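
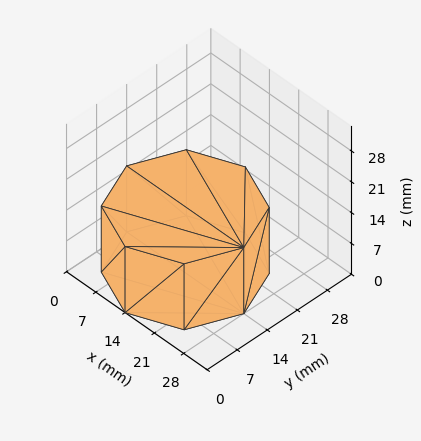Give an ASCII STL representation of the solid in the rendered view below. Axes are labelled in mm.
Reading the render: the shape is a regular 8-sided prism (a cylinder approximated with 8 flat sides), circumscribed radius ≈ 14 mm, height ≈ 15 mm (dimensions read to the nearest mm from the axis ticks). For the STL, each face is triangulated and given an outward normal.

solid part
  facet normal 0.0000 0.0000 -1.0000
    outer loop
      vertex 14.00 28.00 0.00
      vertex 23.90 23.90 0.00
      vertex 28.00 14.00 0.00
    endloop
  endfacet
  facet normal 0.0000 0.0000 -1.0000
    outer loop
      vertex 4.10 23.90 0.00
      vertex 14.00 28.00 0.00
      vertex 28.00 14.00 0.00
    endloop
  endfacet
  facet normal 0.0000 0.0000 -1.0000
    outer loop
      vertex 0.00 14.00 0.00
      vertex 4.10 23.90 0.00
      vertex 28.00 14.00 0.00
    endloop
  endfacet
  facet normal 0.0000 0.0000 -1.0000
    outer loop
      vertex 4.10 4.10 0.00
      vertex 0.00 14.00 0.00
      vertex 28.00 14.00 0.00
    endloop
  endfacet
  facet normal 0.0000 0.0000 -1.0000
    outer loop
      vertex 14.00 0.00 0.00
      vertex 4.10 4.10 0.00
      vertex 28.00 14.00 0.00
    endloop
  endfacet
  facet normal 0.0000 0.0000 -1.0000
    outer loop
      vertex 23.90 4.10 0.00
      vertex 14.00 0.00 0.00
      vertex 28.00 14.00 0.00
    endloop
  endfacet
  facet normal 0.0000 0.0000 1.0000
    outer loop
      vertex 28.00 14.00 15.00
      vertex 23.90 23.90 15.00
      vertex 14.00 28.00 15.00
    endloop
  endfacet
  facet normal 0.0000 0.0000 1.0000
    outer loop
      vertex 28.00 14.00 15.00
      vertex 14.00 28.00 15.00
      vertex 4.10 23.90 15.00
    endloop
  endfacet
  facet normal 0.0000 0.0000 1.0000
    outer loop
      vertex 28.00 14.00 15.00
      vertex 4.10 23.90 15.00
      vertex 0.00 14.00 15.00
    endloop
  endfacet
  facet normal 0.0000 0.0000 1.0000
    outer loop
      vertex 28.00 14.00 15.00
      vertex 0.00 14.00 15.00
      vertex 4.10 4.10 15.00
    endloop
  endfacet
  facet normal 0.0000 0.0000 1.0000
    outer loop
      vertex 28.00 14.00 15.00
      vertex 4.10 4.10 15.00
      vertex 14.00 0.00 15.00
    endloop
  endfacet
  facet normal 0.0000 0.0000 1.0000
    outer loop
      vertex 28.00 14.00 15.00
      vertex 14.00 0.00 15.00
      vertex 23.90 4.10 15.00
    endloop
  endfacet
  facet normal 0.9239 0.3826 0.0000
    outer loop
      vertex 28.00 14.00 0.00
      vertex 23.90 23.90 0.00
      vertex 23.90 23.90 15.00
    endloop
  endfacet
  facet normal 0.9239 0.3826 0.0000
    outer loop
      vertex 28.00 14.00 0.00
      vertex 23.90 23.90 15.00
      vertex 28.00 14.00 15.00
    endloop
  endfacet
  facet normal 0.3826 0.9239 0.0000
    outer loop
      vertex 23.90 23.90 0.00
      vertex 14.00 28.00 0.00
      vertex 14.00 28.00 15.00
    endloop
  endfacet
  facet normal 0.3826 0.9239 0.0000
    outer loop
      vertex 23.90 23.90 0.00
      vertex 14.00 28.00 15.00
      vertex 23.90 23.90 15.00
    endloop
  endfacet
  facet normal -0.3826 0.9239 0.0000
    outer loop
      vertex 14.00 28.00 0.00
      vertex 4.10 23.90 0.00
      vertex 4.10 23.90 15.00
    endloop
  endfacet
  facet normal -0.3826 0.9239 0.0000
    outer loop
      vertex 14.00 28.00 0.00
      vertex 4.10 23.90 15.00
      vertex 14.00 28.00 15.00
    endloop
  endfacet
  facet normal -0.9239 0.3826 0.0000
    outer loop
      vertex 4.10 23.90 0.00
      vertex 0.00 14.00 0.00
      vertex 0.00 14.00 15.00
    endloop
  endfacet
  facet normal -0.9239 0.3826 0.0000
    outer loop
      vertex 4.10 23.90 0.00
      vertex 0.00 14.00 15.00
      vertex 4.10 23.90 15.00
    endloop
  endfacet
  facet normal -0.9239 -0.3826 0.0000
    outer loop
      vertex 0.00 14.00 0.00
      vertex 4.10 4.10 0.00
      vertex 4.10 4.10 15.00
    endloop
  endfacet
  facet normal -0.9239 -0.3826 0.0000
    outer loop
      vertex 0.00 14.00 0.00
      vertex 4.10 4.10 15.00
      vertex 0.00 14.00 15.00
    endloop
  endfacet
  facet normal -0.3826 -0.9239 0.0000
    outer loop
      vertex 4.10 4.10 0.00
      vertex 14.00 0.00 0.00
      vertex 14.00 0.00 15.00
    endloop
  endfacet
  facet normal -0.3826 -0.9239 0.0000
    outer loop
      vertex 4.10 4.10 0.00
      vertex 14.00 0.00 15.00
      vertex 4.10 4.10 15.00
    endloop
  endfacet
  facet normal 0.3826 -0.9239 0.0000
    outer loop
      vertex 14.00 0.00 0.00
      vertex 23.90 4.10 0.00
      vertex 23.90 4.10 15.00
    endloop
  endfacet
  facet normal 0.3826 -0.9239 0.0000
    outer loop
      vertex 14.00 0.00 0.00
      vertex 23.90 4.10 15.00
      vertex 14.00 0.00 15.00
    endloop
  endfacet
  facet normal 0.9239 -0.3826 0.0000
    outer loop
      vertex 23.90 4.10 0.00
      vertex 28.00 14.00 0.00
      vertex 28.00 14.00 15.00
    endloop
  endfacet
  facet normal 0.9239 -0.3826 0.0000
    outer loop
      vertex 23.90 4.10 0.00
      vertex 28.00 14.00 15.00
      vertex 23.90 4.10 15.00
    endloop
  endfacet
endsolid part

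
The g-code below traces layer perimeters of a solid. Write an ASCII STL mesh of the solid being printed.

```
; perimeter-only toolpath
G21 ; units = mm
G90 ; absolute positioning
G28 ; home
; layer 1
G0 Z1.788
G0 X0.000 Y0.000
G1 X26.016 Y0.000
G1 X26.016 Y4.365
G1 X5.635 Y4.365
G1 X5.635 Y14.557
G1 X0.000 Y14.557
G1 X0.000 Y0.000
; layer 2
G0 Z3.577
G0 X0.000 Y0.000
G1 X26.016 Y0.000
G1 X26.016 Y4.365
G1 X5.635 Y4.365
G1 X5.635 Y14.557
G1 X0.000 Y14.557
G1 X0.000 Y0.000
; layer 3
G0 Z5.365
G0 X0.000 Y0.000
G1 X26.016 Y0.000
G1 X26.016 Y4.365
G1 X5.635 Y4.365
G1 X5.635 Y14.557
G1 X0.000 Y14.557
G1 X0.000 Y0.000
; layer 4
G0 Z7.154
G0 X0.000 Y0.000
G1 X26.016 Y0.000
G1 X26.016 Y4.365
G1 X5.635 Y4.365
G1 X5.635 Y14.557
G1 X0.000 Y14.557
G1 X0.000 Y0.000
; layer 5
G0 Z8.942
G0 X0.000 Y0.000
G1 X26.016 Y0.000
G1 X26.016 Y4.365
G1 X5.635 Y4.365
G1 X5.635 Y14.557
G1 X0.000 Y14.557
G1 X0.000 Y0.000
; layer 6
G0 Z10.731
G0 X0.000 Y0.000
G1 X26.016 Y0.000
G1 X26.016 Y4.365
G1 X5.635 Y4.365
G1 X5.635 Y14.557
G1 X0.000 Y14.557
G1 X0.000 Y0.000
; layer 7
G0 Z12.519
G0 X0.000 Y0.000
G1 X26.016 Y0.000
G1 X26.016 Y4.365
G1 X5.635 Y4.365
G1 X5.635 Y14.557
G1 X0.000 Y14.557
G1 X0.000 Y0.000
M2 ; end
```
solid part
  facet normal 0.0000 0.0000 -1.0000
    outer loop
      vertex 26.016 4.365 0.000
      vertex 26.016 0.000 0.000
      vertex 0.000 0.000 0.000
    endloop
  endfacet
  facet normal 0.0000 0.0000 -1.0000
    outer loop
      vertex 5.635 4.365 0.000
      vertex 26.016 4.365 0.000
      vertex 0.000 0.000 0.000
    endloop
  endfacet
  facet normal 0.0000 0.0000 -1.0000
    outer loop
      vertex 5.635 14.557 0.000
      vertex 5.635 4.365 0.000
      vertex 0.000 0.000 0.000
    endloop
  endfacet
  facet normal 0.0000 0.0000 -1.0000
    outer loop
      vertex 0.000 14.557 0.000
      vertex 5.635 14.557 0.000
      vertex 0.000 0.000 0.000
    endloop
  endfacet
  facet normal 0.0000 0.0000 1.0000
    outer loop
      vertex 0.000 0.000 12.519
      vertex 26.016 0.000 12.519
      vertex 26.016 4.365 12.519
    endloop
  endfacet
  facet normal 0.0000 0.0000 1.0000
    outer loop
      vertex 0.000 0.000 12.519
      vertex 26.016 4.365 12.519
      vertex 5.635 4.365 12.519
    endloop
  endfacet
  facet normal 0.0000 0.0000 1.0000
    outer loop
      vertex 0.000 0.000 12.519
      vertex 5.635 4.365 12.519
      vertex 5.635 14.557 12.519
    endloop
  endfacet
  facet normal 0.0000 0.0000 1.0000
    outer loop
      vertex 0.000 0.000 12.519
      vertex 5.635 14.557 12.519
      vertex 0.000 14.557 12.519
    endloop
  endfacet
  facet normal 0.0000 -1.0000 0.0000
    outer loop
      vertex 0.000 0.000 0.000
      vertex 26.016 0.000 0.000
      vertex 26.016 0.000 12.519
    endloop
  endfacet
  facet normal 0.0000 -1.0000 0.0000
    outer loop
      vertex 0.000 0.000 0.000
      vertex 26.016 0.000 12.519
      vertex 0.000 0.000 12.519
    endloop
  endfacet
  facet normal 1.0000 0.0000 0.0000
    outer loop
      vertex 26.016 0.000 0.000
      vertex 26.016 4.365 0.000
      vertex 26.016 4.365 12.519
    endloop
  endfacet
  facet normal 1.0000 0.0000 0.0000
    outer loop
      vertex 26.016 0.000 0.000
      vertex 26.016 4.365 12.519
      vertex 26.016 0.000 12.519
    endloop
  endfacet
  facet normal 0.0000 1.0000 0.0000
    outer loop
      vertex 26.016 4.365 0.000
      vertex 5.635 4.365 0.000
      vertex 5.635 4.365 12.519
    endloop
  endfacet
  facet normal 0.0000 1.0000 0.0000
    outer loop
      vertex 26.016 4.365 0.000
      vertex 5.635 4.365 12.519
      vertex 26.016 4.365 12.519
    endloop
  endfacet
  facet normal 1.0000 0.0000 0.0000
    outer loop
      vertex 5.635 4.365 0.000
      vertex 5.635 14.557 0.000
      vertex 5.635 14.557 12.519
    endloop
  endfacet
  facet normal 1.0000 0.0000 0.0000
    outer loop
      vertex 5.635 4.365 0.000
      vertex 5.635 14.557 12.519
      vertex 5.635 4.365 12.519
    endloop
  endfacet
  facet normal 0.0000 1.0000 0.0000
    outer loop
      vertex 5.635 14.557 0.000
      vertex 0.000 14.557 0.000
      vertex 0.000 14.557 12.519
    endloop
  endfacet
  facet normal 0.0000 1.0000 0.0000
    outer loop
      vertex 5.635 14.557 0.000
      vertex 0.000 14.557 12.519
      vertex 5.635 14.557 12.519
    endloop
  endfacet
  facet normal -1.0000 0.0000 0.0000
    outer loop
      vertex 0.000 14.557 0.000
      vertex 0.000 0.000 0.000
      vertex 0.000 0.000 12.519
    endloop
  endfacet
  facet normal -1.0000 0.0000 0.0000
    outer loop
      vertex 0.000 14.557 0.000
      vertex 0.000 0.000 12.519
      vertex 0.000 14.557 12.519
    endloop
  endfacet
endsolid part

The G0 Z moves step by Δz≈1.788 mm. Every layer's G1 loop is the same polygon, so the solid is a straight extrusion of it from z=0 to z≈12.5. Closing with flat bottom and top caps and triangulating gives 20 facets — an L-shaped prism: outer 26 × 14.6 mm, arm thicknesses ≈ 4.37 mm (horizontal) and 5.63 mm (vertical), extruded 12.5 mm in z.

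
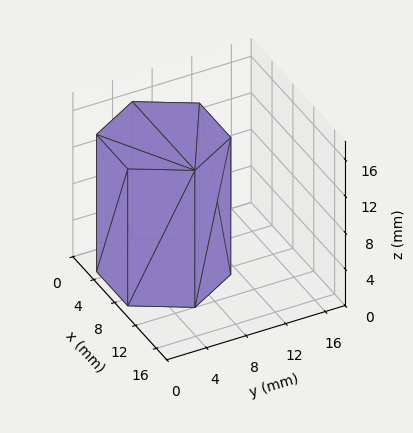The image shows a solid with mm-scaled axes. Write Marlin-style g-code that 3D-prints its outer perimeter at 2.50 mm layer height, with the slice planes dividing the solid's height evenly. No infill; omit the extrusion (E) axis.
Reading the render: the shape is a regular 6-sided prism (a cylinder approximated with 6 flat sides), circumscribed radius ≈ 6 mm, height ≈ 15 mm (dimensions read to the nearest mm from the axis ticks). For the g-code, the solid's height is divided into equal slices at the stated Δz and each level perimeter traced with G1 moves after a G0 lift.

; perimeter-only toolpath
G21 ; units = mm
G90 ; absolute positioning
G28 ; home
; layer 1
G0 Z2.50
G0 X12.00 Y6.00
G1 X9.00 Y11.20
G1 X3.00 Y11.20
G1 X0.00 Y6.00
G1 X3.00 Y0.80
G1 X9.00 Y0.80
G1 X12.00 Y6.00
; layer 2
G0 Z5.00
G0 X12.00 Y6.00
G1 X9.00 Y11.20
G1 X3.00 Y11.20
G1 X0.00 Y6.00
G1 X3.00 Y0.80
G1 X9.00 Y0.80
G1 X12.00 Y6.00
; layer 3
G0 Z7.50
G0 X12.00 Y6.00
G1 X9.00 Y11.20
G1 X3.00 Y11.20
G1 X0.00 Y6.00
G1 X3.00 Y0.80
G1 X9.00 Y0.80
G1 X12.00 Y6.00
; layer 4
G0 Z10.00
G0 X12.00 Y6.00
G1 X9.00 Y11.20
G1 X3.00 Y11.20
G1 X0.00 Y6.00
G1 X3.00 Y0.80
G1 X9.00 Y0.80
G1 X12.00 Y6.00
; layer 5
G0 Z12.50
G0 X12.00 Y6.00
G1 X9.00 Y11.20
G1 X3.00 Y11.20
G1 X0.00 Y6.00
G1 X3.00 Y0.80
G1 X9.00 Y0.80
G1 X12.00 Y6.00
; layer 6
G0 Z15.00
G0 X12.00 Y6.00
G1 X9.00 Y11.20
G1 X3.00 Y11.20
G1 X0.00 Y6.00
G1 X3.00 Y0.80
G1 X9.00 Y0.80
G1 X12.00 Y6.00
M2 ; end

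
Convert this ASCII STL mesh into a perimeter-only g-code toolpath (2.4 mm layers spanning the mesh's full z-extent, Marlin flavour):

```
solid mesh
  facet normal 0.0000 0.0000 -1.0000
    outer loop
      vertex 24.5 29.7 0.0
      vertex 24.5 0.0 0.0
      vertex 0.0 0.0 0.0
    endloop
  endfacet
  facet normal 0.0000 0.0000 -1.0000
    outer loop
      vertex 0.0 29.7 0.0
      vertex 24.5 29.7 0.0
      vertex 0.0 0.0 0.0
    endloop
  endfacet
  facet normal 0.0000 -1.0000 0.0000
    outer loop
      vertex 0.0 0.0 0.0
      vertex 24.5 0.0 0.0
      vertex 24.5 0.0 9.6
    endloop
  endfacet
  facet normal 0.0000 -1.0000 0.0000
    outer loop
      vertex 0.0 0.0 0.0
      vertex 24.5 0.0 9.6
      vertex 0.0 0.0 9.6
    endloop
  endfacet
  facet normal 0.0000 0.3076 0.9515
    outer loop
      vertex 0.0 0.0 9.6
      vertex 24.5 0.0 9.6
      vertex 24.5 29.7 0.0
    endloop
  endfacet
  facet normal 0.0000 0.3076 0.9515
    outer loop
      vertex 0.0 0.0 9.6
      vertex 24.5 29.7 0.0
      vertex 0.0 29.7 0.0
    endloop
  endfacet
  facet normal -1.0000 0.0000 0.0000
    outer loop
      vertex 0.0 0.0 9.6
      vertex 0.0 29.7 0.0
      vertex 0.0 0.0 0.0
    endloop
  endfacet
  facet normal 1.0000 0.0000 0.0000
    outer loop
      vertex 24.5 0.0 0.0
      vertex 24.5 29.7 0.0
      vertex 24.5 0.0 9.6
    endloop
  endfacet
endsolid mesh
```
; perimeter-only toolpath
G21 ; units = mm
G90 ; absolute positioning
G28 ; home
; layer 1
G0 Z2.4
G0 X0.0 Y0.0
G1 X24.5 Y0.0
G1 X24.5 Y22.3
G1 X0.0 Y22.3
G1 X0.0 Y0.0
; layer 2
G0 Z4.8
G0 X0.0 Y0.0
G1 X24.5 Y0.0
G1 X24.5 Y14.8
G1 X0.0 Y14.8
G1 X0.0 Y0.0
; layer 3
G0 Z7.2
G0 X0.0 Y0.0
G1 X24.5 Y0.0
G1 X24.5 Y7.4
G1 X0.0 Y7.4
G1 X0.0 Y0.0
M2 ; end

The solid is a wedge (ramp): 24.5 × 29.7 mm base, rising to 9.6 mm along the y=0 edge and sloping linearly to z=0 at y=29.7. Slicing at Δz = 2.4 mm — 4 equal slices spanning the solid's height, so layer i sits at z = i·h/4 — gives 3 non-empty perimeters. Each is a 4-segment closed polygon; G0 lifts to the layer z and rapids to the start vertex, then G1 traces the edges. The cross-section shrinks linearly with z (the slice at the apex is degenerate and omitted).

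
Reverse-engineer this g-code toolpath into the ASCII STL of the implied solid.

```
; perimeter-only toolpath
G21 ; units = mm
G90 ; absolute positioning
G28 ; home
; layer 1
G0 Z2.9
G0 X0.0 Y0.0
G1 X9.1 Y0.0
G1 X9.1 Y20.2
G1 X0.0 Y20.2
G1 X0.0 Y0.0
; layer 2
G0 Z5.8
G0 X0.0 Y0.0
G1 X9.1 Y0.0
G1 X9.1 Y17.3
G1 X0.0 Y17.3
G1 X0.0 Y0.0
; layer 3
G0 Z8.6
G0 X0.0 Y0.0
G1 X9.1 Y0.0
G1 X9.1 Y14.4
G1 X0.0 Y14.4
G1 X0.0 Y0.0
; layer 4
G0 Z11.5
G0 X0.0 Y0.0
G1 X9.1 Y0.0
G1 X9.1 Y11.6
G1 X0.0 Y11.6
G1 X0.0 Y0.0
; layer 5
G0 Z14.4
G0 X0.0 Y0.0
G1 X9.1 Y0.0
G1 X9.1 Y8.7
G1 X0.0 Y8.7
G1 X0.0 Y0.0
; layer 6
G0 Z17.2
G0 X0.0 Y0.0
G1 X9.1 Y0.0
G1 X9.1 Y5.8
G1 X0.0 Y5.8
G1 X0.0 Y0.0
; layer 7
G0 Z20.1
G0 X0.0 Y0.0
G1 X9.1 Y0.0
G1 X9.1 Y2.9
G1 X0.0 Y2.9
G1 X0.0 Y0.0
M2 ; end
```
solid part
  facet normal 0.0000 0.0000 -1.0000
    outer loop
      vertex 9.1 23.1 0.0
      vertex 9.1 0.0 0.0
      vertex 0.0 0.0 0.0
    endloop
  endfacet
  facet normal 0.0000 0.0000 -1.0000
    outer loop
      vertex 0.0 23.1 0.0
      vertex 9.1 23.1 0.0
      vertex 0.0 0.0 0.0
    endloop
  endfacet
  facet normal 0.0000 -1.0000 0.0000
    outer loop
      vertex 0.0 0.0 0.0
      vertex 9.1 0.0 0.0
      vertex 9.1 0.0 23.0
    endloop
  endfacet
  facet normal 0.0000 -1.0000 0.0000
    outer loop
      vertex 0.0 0.0 0.0
      vertex 9.1 0.0 23.0
      vertex 0.0 0.0 23.0
    endloop
  endfacet
  facet normal 0.0000 0.7056 0.7086
    outer loop
      vertex 0.0 0.0 23.0
      vertex 9.1 0.0 23.0
      vertex 9.1 23.1 0.0
    endloop
  endfacet
  facet normal 0.0000 0.7056 0.7086
    outer loop
      vertex 0.0 0.0 23.0
      vertex 9.1 23.1 0.0
      vertex 0.0 23.1 0.0
    endloop
  endfacet
  facet normal -1.0000 0.0000 0.0000
    outer loop
      vertex 0.0 0.0 23.0
      vertex 0.0 23.1 0.0
      vertex 0.0 0.0 0.0
    endloop
  endfacet
  facet normal 1.0000 0.0000 0.0000
    outer loop
      vertex 9.1 0.0 0.0
      vertex 9.1 23.1 0.0
      vertex 9.1 0.0 23.0
    endloop
  endfacet
endsolid part

The G0 Z moves step by Δz≈2.9 mm. The G1 loops shrink linearly with z, so the solid tapers from its base footprint up to z≈23. Closing with a flat bottom cap and the tapered top and triangulating gives 8 facets — a wedge (ramp): 9.1 × 23.1 mm base, rising to 23 mm along the y=0 edge and sloping linearly to z=0 at y=23.1.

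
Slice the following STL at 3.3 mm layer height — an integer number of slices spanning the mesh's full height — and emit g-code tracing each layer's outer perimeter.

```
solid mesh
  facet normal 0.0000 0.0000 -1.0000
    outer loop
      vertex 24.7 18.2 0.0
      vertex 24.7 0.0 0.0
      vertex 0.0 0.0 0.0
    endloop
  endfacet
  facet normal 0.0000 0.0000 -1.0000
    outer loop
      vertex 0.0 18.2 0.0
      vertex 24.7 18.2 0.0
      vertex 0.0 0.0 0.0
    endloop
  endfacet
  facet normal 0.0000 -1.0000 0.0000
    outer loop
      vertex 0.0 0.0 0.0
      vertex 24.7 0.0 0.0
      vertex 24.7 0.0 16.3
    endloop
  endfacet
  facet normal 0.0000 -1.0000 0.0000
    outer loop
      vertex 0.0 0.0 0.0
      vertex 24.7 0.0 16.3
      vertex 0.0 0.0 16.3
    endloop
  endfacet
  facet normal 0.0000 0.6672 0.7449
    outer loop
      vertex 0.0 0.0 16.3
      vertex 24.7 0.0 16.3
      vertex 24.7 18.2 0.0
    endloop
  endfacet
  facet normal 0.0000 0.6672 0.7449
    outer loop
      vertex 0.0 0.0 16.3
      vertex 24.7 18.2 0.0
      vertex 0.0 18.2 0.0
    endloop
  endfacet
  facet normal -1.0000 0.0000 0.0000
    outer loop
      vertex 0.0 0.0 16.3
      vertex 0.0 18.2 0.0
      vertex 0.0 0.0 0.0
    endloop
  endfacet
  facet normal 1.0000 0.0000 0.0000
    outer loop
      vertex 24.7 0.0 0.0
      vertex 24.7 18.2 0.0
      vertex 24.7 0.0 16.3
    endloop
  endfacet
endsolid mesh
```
; perimeter-only toolpath
G21 ; units = mm
G90 ; absolute positioning
G28 ; home
; layer 1
G0 Z3.3
G0 X0.0 Y0.0
G1 X24.7 Y0.0
G1 X24.7 Y14.6
G1 X0.0 Y14.6
G1 X0.0 Y0.0
; layer 2
G0 Z6.5
G0 X0.0 Y0.0
G1 X24.7 Y0.0
G1 X24.7 Y10.9
G1 X0.0 Y10.9
G1 X0.0 Y0.0
; layer 3
G0 Z9.8
G0 X0.0 Y0.0
G1 X24.7 Y0.0
G1 X24.7 Y7.3
G1 X0.0 Y7.3
G1 X0.0 Y0.0
; layer 4
G0 Z13.0
G0 X0.0 Y0.0
G1 X24.7 Y0.0
G1 X24.7 Y3.6
G1 X0.0 Y3.6
G1 X0.0 Y0.0
M2 ; end

The solid is a wedge (ramp): 24.7 × 18.2 mm base, rising to 16.3 mm along the y=0 edge and sloping linearly to z=0 at y=18.2. Slicing at Δz = 3.3 mm — 5 equal slices spanning the solid's height, so layer i sits at z = i·h/5 — gives 4 non-empty perimeters. Each is a 4-segment closed polygon; G0 lifts to the layer z and rapids to the start vertex, then G1 traces the edges. The cross-section shrinks linearly with z (the slice at the apex is degenerate and omitted).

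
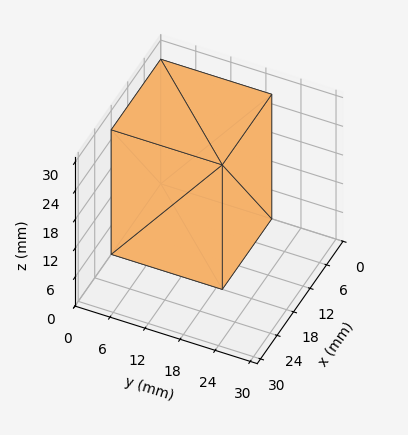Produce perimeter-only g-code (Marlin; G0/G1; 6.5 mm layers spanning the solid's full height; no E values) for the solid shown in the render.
Reading the render: the shape is a rectangular box, roughly 18 × 19 mm footprint and 26 mm tall (dimensions read to the nearest mm from the axis ticks). For the g-code, the solid's height is divided into equal slices at the stated Δz and each level perimeter traced with G1 moves after a G0 lift.

; perimeter-only toolpath
G21 ; units = mm
G90 ; absolute positioning
G28 ; home
; layer 1
G0 Z6.5
G0 X0.0 Y0.0
G1 X18.0 Y0.0
G1 X18.0 Y19.0
G1 X0.0 Y19.0
G1 X0.0 Y0.0
; layer 2
G0 Z13.0
G0 X0.0 Y0.0
G1 X18.0 Y0.0
G1 X18.0 Y19.0
G1 X0.0 Y19.0
G1 X0.0 Y0.0
; layer 3
G0 Z19.5
G0 X0.0 Y0.0
G1 X18.0 Y0.0
G1 X18.0 Y19.0
G1 X0.0 Y19.0
G1 X0.0 Y0.0
; layer 4
G0 Z26.0
G0 X0.0 Y0.0
G1 X18.0 Y0.0
G1 X18.0 Y19.0
G1 X0.0 Y19.0
G1 X0.0 Y0.0
M2 ; end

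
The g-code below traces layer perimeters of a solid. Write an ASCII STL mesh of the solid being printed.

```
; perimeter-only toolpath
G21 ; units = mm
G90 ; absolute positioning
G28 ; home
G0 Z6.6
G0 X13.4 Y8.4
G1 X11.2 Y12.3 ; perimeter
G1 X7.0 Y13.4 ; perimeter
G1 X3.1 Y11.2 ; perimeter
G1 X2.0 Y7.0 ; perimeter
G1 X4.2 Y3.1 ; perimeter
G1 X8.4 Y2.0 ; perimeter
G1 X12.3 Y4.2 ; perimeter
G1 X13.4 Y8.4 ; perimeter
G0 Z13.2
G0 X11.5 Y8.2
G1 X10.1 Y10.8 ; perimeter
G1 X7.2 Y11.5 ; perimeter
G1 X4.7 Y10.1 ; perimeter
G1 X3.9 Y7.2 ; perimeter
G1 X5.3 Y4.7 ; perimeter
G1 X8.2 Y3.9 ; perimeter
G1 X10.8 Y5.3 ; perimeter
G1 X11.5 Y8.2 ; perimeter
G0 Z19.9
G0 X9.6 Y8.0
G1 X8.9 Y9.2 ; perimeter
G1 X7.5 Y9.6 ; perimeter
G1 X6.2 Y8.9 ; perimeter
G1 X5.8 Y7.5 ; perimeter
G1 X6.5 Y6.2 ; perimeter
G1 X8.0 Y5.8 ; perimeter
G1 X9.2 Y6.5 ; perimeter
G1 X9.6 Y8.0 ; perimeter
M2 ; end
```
solid part
  facet normal 0.0000 0.0000 -1.0000
    outer loop
      vertex 6.7 15.3 0.0
      vertex 12.4 13.8 0.0
      vertex 15.3 8.7 0.0
    endloop
  endfacet
  facet normal 0.0000 0.0000 -1.0000
    outer loop
      vertex 1.6 12.4 0.0
      vertex 6.7 15.3 0.0
      vertex 15.3 8.7 0.0
    endloop
  endfacet
  facet normal 0.0000 0.0000 -1.0000
    outer loop
      vertex 0.1 6.7 0.0
      vertex 1.6 12.4 0.0
      vertex 15.3 8.7 0.0
    endloop
  endfacet
  facet normal 0.0000 0.0000 -1.0000
    outer loop
      vertex 3.0 1.6 0.0
      vertex 0.1 6.7 0.0
      vertex 15.3 8.7 0.0
    endloop
  endfacet
  facet normal 0.0000 0.0000 -1.0000
    outer loop
      vertex 8.7 0.1 0.0
      vertex 3.0 1.6 0.0
      vertex 15.3 8.7 0.0
    endloop
  endfacet
  facet normal 0.0000 0.0000 -1.0000
    outer loop
      vertex 13.8 3.0 0.0
      vertex 8.7 0.1 0.0
      vertex 15.3 8.7 0.0
    endloop
  endfacet
  facet normal 0.8397 0.4775 0.2588
    outer loop
      vertex 15.3 8.7 0.0
      vertex 12.4 13.8 0.0
      vertex 7.7 7.7 26.5
    endloop
  endfacet
  facet normal 0.2458 0.9342 0.2586
    outer loop
      vertex 12.4 13.8 0.0
      vertex 6.7 15.3 0.0
      vertex 7.7 7.7 26.5
    endloop
  endfacet
  facet normal -0.4775 0.8397 0.2588
    outer loop
      vertex 6.7 15.3 0.0
      vertex 1.6 12.4 0.0
      vertex 7.7 7.7 26.5
    endloop
  endfacet
  facet normal -0.9342 0.2458 0.2586
    outer loop
      vertex 1.6 12.4 0.0
      vertex 0.1 6.7 0.0
      vertex 7.7 7.7 26.5
    endloop
  endfacet
  facet normal -0.8397 -0.4775 0.2588
    outer loop
      vertex 0.1 6.7 0.0
      vertex 3.0 1.6 0.0
      vertex 7.7 7.7 26.5
    endloop
  endfacet
  facet normal -0.2458 -0.9342 0.2586
    outer loop
      vertex 3.0 1.6 0.0
      vertex 8.7 0.1 0.0
      vertex 7.7 7.7 26.5
    endloop
  endfacet
  facet normal 0.4775 -0.8397 0.2588
    outer loop
      vertex 8.7 0.1 0.0
      vertex 13.8 3.0 0.0
      vertex 7.7 7.7 26.5
    endloop
  endfacet
  facet normal 0.9342 -0.2458 0.2586
    outer loop
      vertex 13.8 3.0 0.0
      vertex 15.3 8.7 0.0
      vertex 7.7 7.7 26.5
    endloop
  endfacet
endsolid part

The G0 Z moves step by Δz≈6.6 mm. The G1 loops shrink linearly with z, so the solid tapers from its base footprint up to z≈26.5. Closing with a flat bottom cap and the tapered top and triangulating gives 14 facets — a regular 8-sided pyramid, base circumscribed radius ≈ 7.7 mm, apex at z ≈ 26.5 mm.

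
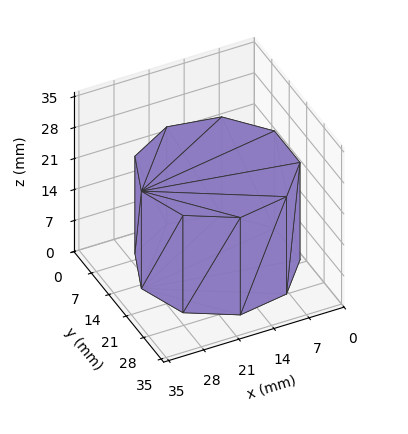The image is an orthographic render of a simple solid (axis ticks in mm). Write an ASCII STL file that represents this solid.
Reading the render: the shape is a regular 9-sided prism (a cylinder approximated with 9 flat sides), circumscribed radius ≈ 15 mm, height ≈ 22 mm (dimensions read to the nearest mm from the axis ticks). For the STL, each face is triangulated and given an outward normal.

solid part
  facet normal 0.0000 0.0000 -1.0000
    outer loop
      vertex 17.60 29.77 0.00
      vertex 26.49 24.64 0.00
      vertex 30.00 15.00 0.00
    endloop
  endfacet
  facet normal 0.0000 0.0000 -1.0000
    outer loop
      vertex 7.50 27.99 0.00
      vertex 17.60 29.77 0.00
      vertex 30.00 15.00 0.00
    endloop
  endfacet
  facet normal 0.0000 0.0000 -1.0000
    outer loop
      vertex 0.90 20.13 0.00
      vertex 7.50 27.99 0.00
      vertex 30.00 15.00 0.00
    endloop
  endfacet
  facet normal 0.0000 0.0000 -1.0000
    outer loop
      vertex 0.90 9.87 0.00
      vertex 0.90 20.13 0.00
      vertex 30.00 15.00 0.00
    endloop
  endfacet
  facet normal 0.0000 0.0000 -1.0000
    outer loop
      vertex 7.50 2.01 0.00
      vertex 0.90 9.87 0.00
      vertex 30.00 15.00 0.00
    endloop
  endfacet
  facet normal 0.0000 0.0000 -1.0000
    outer loop
      vertex 17.60 0.23 0.00
      vertex 7.50 2.01 0.00
      vertex 30.00 15.00 0.00
    endloop
  endfacet
  facet normal 0.0000 0.0000 -1.0000
    outer loop
      vertex 26.49 5.36 0.00
      vertex 17.60 0.23 0.00
      vertex 30.00 15.00 0.00
    endloop
  endfacet
  facet normal 0.0000 0.0000 1.0000
    outer loop
      vertex 30.00 15.00 22.00
      vertex 26.49 24.64 22.00
      vertex 17.60 29.77 22.00
    endloop
  endfacet
  facet normal 0.0000 0.0000 1.0000
    outer loop
      vertex 30.00 15.00 22.00
      vertex 17.60 29.77 22.00
      vertex 7.50 27.99 22.00
    endloop
  endfacet
  facet normal 0.0000 0.0000 1.0000
    outer loop
      vertex 30.00 15.00 22.00
      vertex 7.50 27.99 22.00
      vertex 0.90 20.13 22.00
    endloop
  endfacet
  facet normal 0.0000 0.0000 1.0000
    outer loop
      vertex 30.00 15.00 22.00
      vertex 0.90 20.13 22.00
      vertex 0.90 9.87 22.00
    endloop
  endfacet
  facet normal 0.0000 0.0000 1.0000
    outer loop
      vertex 30.00 15.00 22.00
      vertex 0.90 9.87 22.00
      vertex 7.50 2.01 22.00
    endloop
  endfacet
  facet normal 0.0000 0.0000 1.0000
    outer loop
      vertex 30.00 15.00 22.00
      vertex 7.50 2.01 22.00
      vertex 17.60 0.23 22.00
    endloop
  endfacet
  facet normal 0.0000 0.0000 1.0000
    outer loop
      vertex 30.00 15.00 22.00
      vertex 17.60 0.23 22.00
      vertex 26.49 5.36 22.00
    endloop
  endfacet
  facet normal 0.9397 0.3421 0.0000
    outer loop
      vertex 30.00 15.00 0.00
      vertex 26.49 24.64 0.00
      vertex 26.49 24.64 22.00
    endloop
  endfacet
  facet normal 0.9397 0.3421 0.0000
    outer loop
      vertex 30.00 15.00 0.00
      vertex 26.49 24.64 22.00
      vertex 30.00 15.00 22.00
    endloop
  endfacet
  facet normal 0.4998 0.8661 0.0000
    outer loop
      vertex 26.49 24.64 0.00
      vertex 17.60 29.77 0.00
      vertex 17.60 29.77 22.00
    endloop
  endfacet
  facet normal 0.4998 0.8661 0.0000
    outer loop
      vertex 26.49 24.64 0.00
      vertex 17.60 29.77 22.00
      vertex 26.49 24.64 22.00
    endloop
  endfacet
  facet normal -0.1736 0.9848 0.0000
    outer loop
      vertex 17.60 29.77 0.00
      vertex 7.50 27.99 0.00
      vertex 7.50 27.99 22.00
    endloop
  endfacet
  facet normal -0.1736 0.9848 0.0000
    outer loop
      vertex 17.60 29.77 0.00
      vertex 7.50 27.99 22.00
      vertex 17.60 29.77 22.00
    endloop
  endfacet
  facet normal -0.7658 0.6431 0.0000
    outer loop
      vertex 7.50 27.99 0.00
      vertex 0.90 20.13 0.00
      vertex 0.90 20.13 22.00
    endloop
  endfacet
  facet normal -0.7658 0.6431 0.0000
    outer loop
      vertex 7.50 27.99 0.00
      vertex 0.90 20.13 22.00
      vertex 7.50 27.99 22.00
    endloop
  endfacet
  facet normal -1.0000 0.0000 0.0000
    outer loop
      vertex 0.90 20.13 0.00
      vertex 0.90 9.87 0.00
      vertex 0.90 9.87 22.00
    endloop
  endfacet
  facet normal -1.0000 0.0000 0.0000
    outer loop
      vertex 0.90 20.13 0.00
      vertex 0.90 9.87 22.00
      vertex 0.90 20.13 22.00
    endloop
  endfacet
  facet normal -0.7658 -0.6431 0.0000
    outer loop
      vertex 0.90 9.87 0.00
      vertex 7.50 2.01 0.00
      vertex 7.50 2.01 22.00
    endloop
  endfacet
  facet normal -0.7658 -0.6431 0.0000
    outer loop
      vertex 0.90 9.87 0.00
      vertex 7.50 2.01 22.00
      vertex 0.90 9.87 22.00
    endloop
  endfacet
  facet normal -0.1736 -0.9848 0.0000
    outer loop
      vertex 7.50 2.01 0.00
      vertex 17.60 0.23 0.00
      vertex 17.60 0.23 22.00
    endloop
  endfacet
  facet normal -0.1736 -0.9848 0.0000
    outer loop
      vertex 7.50 2.01 0.00
      vertex 17.60 0.23 22.00
      vertex 7.50 2.01 22.00
    endloop
  endfacet
  facet normal 0.4998 -0.8661 0.0000
    outer loop
      vertex 17.60 0.23 0.00
      vertex 26.49 5.36 0.00
      vertex 26.49 5.36 22.00
    endloop
  endfacet
  facet normal 0.4998 -0.8661 0.0000
    outer loop
      vertex 17.60 0.23 0.00
      vertex 26.49 5.36 22.00
      vertex 17.60 0.23 22.00
    endloop
  endfacet
  facet normal 0.9397 -0.3421 0.0000
    outer loop
      vertex 26.49 5.36 0.00
      vertex 30.00 15.00 0.00
      vertex 30.00 15.00 22.00
    endloop
  endfacet
  facet normal 0.9397 -0.3421 0.0000
    outer loop
      vertex 26.49 5.36 0.00
      vertex 30.00 15.00 22.00
      vertex 26.49 5.36 22.00
    endloop
  endfacet
endsolid part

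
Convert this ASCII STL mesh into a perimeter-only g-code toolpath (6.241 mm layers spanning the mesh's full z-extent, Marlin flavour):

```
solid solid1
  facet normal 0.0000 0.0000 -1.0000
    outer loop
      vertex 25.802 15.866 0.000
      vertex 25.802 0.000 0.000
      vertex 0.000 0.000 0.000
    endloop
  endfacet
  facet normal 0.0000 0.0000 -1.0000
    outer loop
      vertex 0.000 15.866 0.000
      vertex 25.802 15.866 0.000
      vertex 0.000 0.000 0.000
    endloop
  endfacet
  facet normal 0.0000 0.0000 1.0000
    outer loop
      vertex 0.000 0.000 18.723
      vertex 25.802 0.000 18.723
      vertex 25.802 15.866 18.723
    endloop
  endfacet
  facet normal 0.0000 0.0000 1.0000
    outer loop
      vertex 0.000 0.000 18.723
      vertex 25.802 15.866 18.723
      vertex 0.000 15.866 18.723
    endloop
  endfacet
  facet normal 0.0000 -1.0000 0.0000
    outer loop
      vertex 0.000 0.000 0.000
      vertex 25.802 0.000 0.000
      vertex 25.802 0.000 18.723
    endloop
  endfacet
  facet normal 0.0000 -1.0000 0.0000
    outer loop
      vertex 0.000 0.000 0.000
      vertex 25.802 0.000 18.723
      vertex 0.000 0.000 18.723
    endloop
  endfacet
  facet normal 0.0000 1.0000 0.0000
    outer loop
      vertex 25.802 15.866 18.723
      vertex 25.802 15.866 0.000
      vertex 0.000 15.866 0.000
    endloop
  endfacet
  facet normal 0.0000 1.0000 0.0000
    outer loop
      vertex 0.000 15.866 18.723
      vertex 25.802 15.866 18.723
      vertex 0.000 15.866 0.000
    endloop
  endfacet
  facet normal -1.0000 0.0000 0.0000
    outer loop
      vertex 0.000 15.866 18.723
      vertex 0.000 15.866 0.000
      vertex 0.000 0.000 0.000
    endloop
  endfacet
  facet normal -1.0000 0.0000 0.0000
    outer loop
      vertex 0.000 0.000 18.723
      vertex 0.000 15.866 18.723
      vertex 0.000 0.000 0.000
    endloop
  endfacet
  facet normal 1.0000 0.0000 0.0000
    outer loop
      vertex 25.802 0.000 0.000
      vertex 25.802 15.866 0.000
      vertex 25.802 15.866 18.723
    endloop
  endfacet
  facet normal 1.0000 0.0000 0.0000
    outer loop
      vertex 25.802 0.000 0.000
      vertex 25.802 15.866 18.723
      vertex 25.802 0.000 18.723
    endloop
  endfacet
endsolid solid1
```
; perimeter-only toolpath
G21 ; units = mm
G90 ; absolute positioning
G28 ; home
; layer 1
G0 Z6.241
G0 X0.000 Y0.000
G1 X25.802 Y0.000
G1 X25.802 Y15.866
G1 X0.000 Y15.866
G1 X0.000 Y0.000
; layer 2
G0 Z12.482
G0 X0.000 Y0.000
G1 X25.802 Y0.000
G1 X25.802 Y15.866
G1 X0.000 Y15.866
G1 X0.000 Y0.000
; layer 3
G0 Z18.723
G0 X0.000 Y0.000
G1 X25.802 Y0.000
G1 X25.802 Y15.866
G1 X0.000 Y15.866
G1 X0.000 Y0.000
M2 ; end

The solid is a rectangular box, roughly 25.8 × 15.9 mm footprint and 18.7 mm tall. Slicing at Δz = 6.241 mm — 3 equal slices spanning the solid's height, so layer i sits at z = i·h/3 — gives 3 non-empty perimeters. Each is a 4-segment closed polygon; G0 lifts to the layer z and rapids to the start vertex, then G1 traces the edges.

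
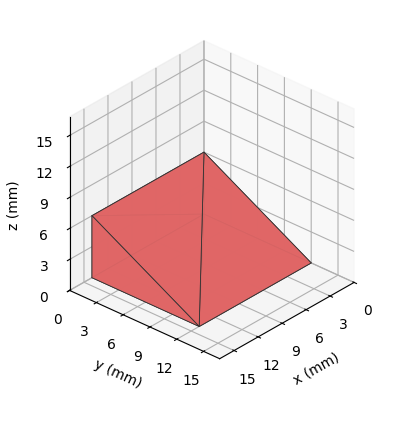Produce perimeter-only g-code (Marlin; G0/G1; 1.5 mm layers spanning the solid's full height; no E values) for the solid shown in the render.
Reading the render: the shape is a wedge (ramp): 14 × 12 mm base, rising to 6 mm along the y=0 edge and sloping linearly to z=0 at y=12 (dimensions read to the nearest mm from the axis ticks). For the g-code, the solid's height is divided into equal slices at the stated Δz and each level perimeter traced with G1 moves after a G0 lift.

; perimeter-only toolpath
G21 ; units = mm
G90 ; absolute positioning
G28 ; home
; layer 1
G0 Z1.5
G0 X0.0 Y0.0
G1 X14.0 Y0.0
G1 X14.0 Y9.0
G1 X0.0 Y9.0
G1 X0.0 Y0.0
; layer 2
G0 Z3.0
G0 X0.0 Y0.0
G1 X14.0 Y0.0
G1 X14.0 Y6.0
G1 X0.0 Y6.0
G1 X0.0 Y0.0
; layer 3
G0 Z4.5
G0 X0.0 Y0.0
G1 X14.0 Y0.0
G1 X14.0 Y3.0
G1 X0.0 Y3.0
G1 X0.0 Y0.0
M2 ; end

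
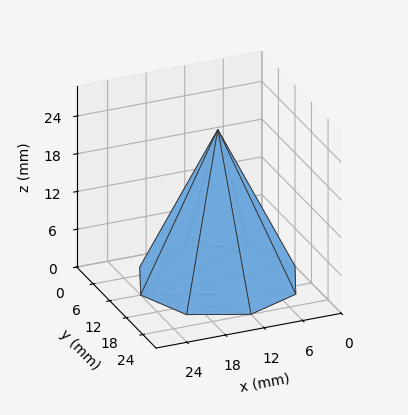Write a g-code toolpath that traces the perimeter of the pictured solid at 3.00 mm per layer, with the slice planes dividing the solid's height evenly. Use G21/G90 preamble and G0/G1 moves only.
Reading the render: the shape is a regular 8-sided pyramid, base circumscribed radius ≈ 12 mm, apex at z ≈ 24 mm (dimensions read to the nearest mm from the axis ticks). For the g-code, the solid's height is divided into equal slices at the stated Δz and each level perimeter traced with G1 moves after a G0 lift.

; perimeter-only toolpath
G21 ; units = mm
G90 ; absolute positioning
G28 ; home
; layer 1
G0 Z3.00
G0 X22.50 Y12.00
G1 X19.43 Y19.43
G1 X12.00 Y22.50
G1 X4.57 Y19.43
G1 X1.50 Y12.00
G1 X4.57 Y4.57
G1 X12.00 Y1.50
G1 X19.43 Y4.57
G1 X22.50 Y12.00
; layer 2
G0 Z6.00
G0 X21.00 Y12.00
G1 X18.37 Y18.37
G1 X12.00 Y21.00
G1 X5.63 Y18.37
G1 X3.00 Y12.00
G1 X5.63 Y5.63
G1 X12.00 Y3.00
G1 X18.37 Y5.63
G1 X21.00 Y12.00
; layer 3
G0 Z9.00
G0 X19.50 Y12.00
G1 X17.31 Y17.31
G1 X12.00 Y19.50
G1 X6.69 Y17.31
G1 X4.50 Y12.00
G1 X6.69 Y6.69
G1 X12.00 Y4.50
G1 X17.31 Y6.69
G1 X19.50 Y12.00
; layer 4
G0 Z12.00
G0 X18.00 Y12.00
G1 X16.24 Y16.24
G1 X12.00 Y18.00
G1 X7.75 Y16.24
G1 X6.00 Y12.00
G1 X7.75 Y7.75
G1 X12.00 Y6.00
G1 X16.24 Y7.75
G1 X18.00 Y12.00
; layer 5
G0 Z15.00
G0 X16.50 Y12.00
G1 X15.18 Y15.18
G1 X12.00 Y16.50
G1 X8.82 Y15.18
G1 X7.50 Y12.00
G1 X8.82 Y8.82
G1 X12.00 Y7.50
G1 X15.18 Y8.82
G1 X16.50 Y12.00
; layer 6
G0 Z18.00
G0 X15.00 Y12.00
G1 X14.12 Y14.12
G1 X12.00 Y15.00
G1 X9.88 Y14.12
G1 X9.00 Y12.00
G1 X9.88 Y9.88
G1 X12.00 Y9.00
G1 X14.12 Y9.88
G1 X15.00 Y12.00
; layer 7
G0 Z21.00
G0 X13.50 Y12.00
G1 X13.06 Y13.06
G1 X12.00 Y13.50
G1 X10.94 Y13.06
G1 X10.50 Y12.00
G1 X10.94 Y10.94
G1 X12.00 Y10.50
G1 X13.06 Y10.94
G1 X13.50 Y12.00
M2 ; end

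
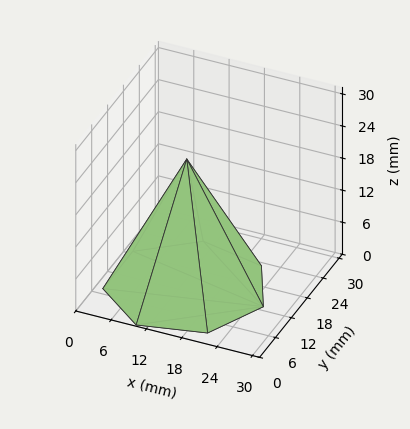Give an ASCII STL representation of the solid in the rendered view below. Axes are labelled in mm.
Reading the render: the shape is a regular 7-sided pyramid, base circumscribed radius ≈ 13 mm, apex at z ≈ 24 mm (dimensions read to the nearest mm from the axis ticks). For the STL, each face is triangulated and given an outward normal.

solid part
  facet normal 0.0000 0.0000 -1.0000
    outer loop
      vertex 10.107 25.674 0.000
      vertex 21.105 23.164 0.000
      vertex 26.000 13.000 0.000
    endloop
  endfacet
  facet normal 0.0000 0.0000 -1.0000
    outer loop
      vertex 1.287 18.640 0.000
      vertex 10.107 25.674 0.000
      vertex 26.000 13.000 0.000
    endloop
  endfacet
  facet normal 0.0000 0.0000 -1.0000
    outer loop
      vertex 1.287 7.360 0.000
      vertex 1.287 18.640 0.000
      vertex 26.000 13.000 0.000
    endloop
  endfacet
  facet normal 0.0000 0.0000 -1.0000
    outer loop
      vertex 10.107 0.326 0.000
      vertex 1.287 7.360 0.000
      vertex 26.000 13.000 0.000
    endloop
  endfacet
  facet normal 0.0000 0.0000 -1.0000
    outer loop
      vertex 21.105 2.836 0.000
      vertex 10.107 0.326 0.000
      vertex 26.000 13.000 0.000
    endloop
  endfacet
  facet normal 0.8097 0.3899 0.4386
    outer loop
      vertex 26.000 13.000 0.000
      vertex 21.105 23.164 0.000
      vertex 13.000 13.000 24.000
    endloop
  endfacet
  facet normal 0.2000 0.8762 0.4386
    outer loop
      vertex 21.105 23.164 0.000
      vertex 10.107 25.674 0.000
      vertex 13.000 13.000 24.000
    endloop
  endfacet
  facet normal -0.5603 0.7026 0.4386
    outer loop
      vertex 10.107 25.674 0.000
      vertex 1.287 18.640 0.000
      vertex 13.000 13.000 24.000
    endloop
  endfacet
  facet normal -0.8987 0.0000 0.4386
    outer loop
      vertex 1.287 18.640 0.000
      vertex 1.287 7.360 0.000
      vertex 13.000 13.000 24.000
    endloop
  endfacet
  facet normal -0.5603 -0.7026 0.4386
    outer loop
      vertex 1.287 7.360 0.000
      vertex 10.107 0.326 0.000
      vertex 13.000 13.000 24.000
    endloop
  endfacet
  facet normal 0.2000 -0.8762 0.4386
    outer loop
      vertex 10.107 0.326 0.000
      vertex 21.105 2.836 0.000
      vertex 13.000 13.000 24.000
    endloop
  endfacet
  facet normal 0.8097 -0.3899 0.4386
    outer loop
      vertex 21.105 2.836 0.000
      vertex 26.000 13.000 0.000
      vertex 13.000 13.000 24.000
    endloop
  endfacet
endsolid part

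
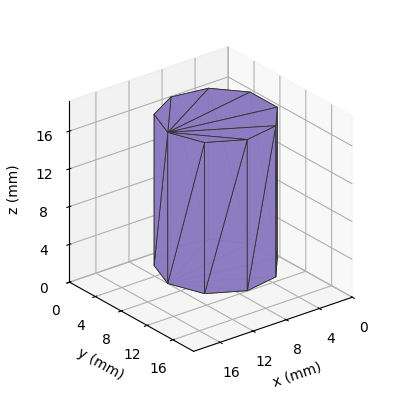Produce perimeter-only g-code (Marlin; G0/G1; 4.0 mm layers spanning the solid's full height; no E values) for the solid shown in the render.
Reading the render: the shape is a regular 9-sided prism (a cylinder approximated with 9 flat sides), circumscribed radius ≈ 6 mm, height ≈ 16 mm (dimensions read to the nearest mm from the axis ticks). For the g-code, the solid's height is divided into equal slices at the stated Δz and each level perimeter traced with G1 moves after a G0 lift.

; perimeter-only toolpath
G21 ; units = mm
G90 ; absolute positioning
G28 ; home
; layer 1
G0 Z4.0
G0 X12.0 Y6.0
G1 X10.6 Y9.9
G1 X7.0 Y11.9
G1 X3.0 Y11.2
G1 X0.4 Y8.1
G1 X0.4 Y3.9
G1 X3.0 Y0.8
G1 X7.0 Y0.1
G1 X10.6 Y2.1
G1 X12.0 Y6.0
; layer 2
G0 Z8.0
G0 X12.0 Y6.0
G1 X10.6 Y9.9
G1 X7.0 Y11.9
G1 X3.0 Y11.2
G1 X0.4 Y8.1
G1 X0.4 Y3.9
G1 X3.0 Y0.8
G1 X7.0 Y0.1
G1 X10.6 Y2.1
G1 X12.0 Y6.0
; layer 3
G0 Z12.0
G0 X12.0 Y6.0
G1 X10.6 Y9.9
G1 X7.0 Y11.9
G1 X3.0 Y11.2
G1 X0.4 Y8.1
G1 X0.4 Y3.9
G1 X3.0 Y0.8
G1 X7.0 Y0.1
G1 X10.6 Y2.1
G1 X12.0 Y6.0
; layer 4
G0 Z16.0
G0 X12.0 Y6.0
G1 X10.6 Y9.9
G1 X7.0 Y11.9
G1 X3.0 Y11.2
G1 X0.4 Y8.1
G1 X0.4 Y3.9
G1 X3.0 Y0.8
G1 X7.0 Y0.1
G1 X10.6 Y2.1
G1 X12.0 Y6.0
M2 ; end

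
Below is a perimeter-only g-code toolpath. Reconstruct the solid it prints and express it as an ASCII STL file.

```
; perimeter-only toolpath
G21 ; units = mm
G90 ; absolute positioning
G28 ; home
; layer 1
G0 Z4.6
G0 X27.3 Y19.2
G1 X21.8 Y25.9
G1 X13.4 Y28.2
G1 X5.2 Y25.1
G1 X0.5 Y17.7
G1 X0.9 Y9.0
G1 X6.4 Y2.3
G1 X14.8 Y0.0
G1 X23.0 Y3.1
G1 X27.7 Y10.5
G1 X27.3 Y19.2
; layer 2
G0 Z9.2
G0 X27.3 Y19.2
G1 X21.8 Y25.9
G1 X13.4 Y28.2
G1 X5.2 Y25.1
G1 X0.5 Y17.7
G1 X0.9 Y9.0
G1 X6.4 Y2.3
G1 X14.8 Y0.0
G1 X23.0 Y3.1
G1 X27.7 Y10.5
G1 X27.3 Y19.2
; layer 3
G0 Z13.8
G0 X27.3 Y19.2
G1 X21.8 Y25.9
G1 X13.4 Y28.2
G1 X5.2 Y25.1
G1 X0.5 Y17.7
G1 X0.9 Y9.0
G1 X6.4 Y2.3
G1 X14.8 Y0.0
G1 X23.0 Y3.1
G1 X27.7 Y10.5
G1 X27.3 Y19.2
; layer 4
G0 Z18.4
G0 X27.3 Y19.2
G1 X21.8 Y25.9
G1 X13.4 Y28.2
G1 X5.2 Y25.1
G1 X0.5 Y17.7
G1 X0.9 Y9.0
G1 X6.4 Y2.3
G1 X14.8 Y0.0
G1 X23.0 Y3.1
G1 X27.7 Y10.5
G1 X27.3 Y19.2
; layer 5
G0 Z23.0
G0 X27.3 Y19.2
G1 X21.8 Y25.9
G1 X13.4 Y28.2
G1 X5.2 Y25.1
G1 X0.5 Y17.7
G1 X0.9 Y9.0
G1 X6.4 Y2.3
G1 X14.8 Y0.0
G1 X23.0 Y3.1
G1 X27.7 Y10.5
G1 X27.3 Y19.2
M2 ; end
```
solid part
  facet normal 0.0000 0.0000 -1.0000
    outer loop
      vertex 13.4 28.2 0.0
      vertex 21.8 25.9 0.0
      vertex 27.3 19.2 0.0
    endloop
  endfacet
  facet normal 0.0000 0.0000 -1.0000
    outer loop
      vertex 5.2 25.1 0.0
      vertex 13.4 28.2 0.0
      vertex 27.3 19.2 0.0
    endloop
  endfacet
  facet normal 0.0000 0.0000 -1.0000
    outer loop
      vertex 0.5 17.7 0.0
      vertex 5.2 25.1 0.0
      vertex 27.3 19.2 0.0
    endloop
  endfacet
  facet normal 0.0000 0.0000 -1.0000
    outer loop
      vertex 0.9 9.0 0.0
      vertex 0.5 17.7 0.0
      vertex 27.3 19.2 0.0
    endloop
  endfacet
  facet normal 0.0000 0.0000 -1.0000
    outer loop
      vertex 6.4 2.3 0.0
      vertex 0.9 9.0 0.0
      vertex 27.3 19.2 0.0
    endloop
  endfacet
  facet normal 0.0000 0.0000 -1.0000
    outer loop
      vertex 14.8 0.0 0.0
      vertex 6.4 2.3 0.0
      vertex 27.3 19.2 0.0
    endloop
  endfacet
  facet normal 0.0000 0.0000 -1.0000
    outer loop
      vertex 23.0 3.1 0.0
      vertex 14.8 0.0 0.0
      vertex 27.3 19.2 0.0
    endloop
  endfacet
  facet normal 0.0000 0.0000 -1.0000
    outer loop
      vertex 27.7 10.5 0.0
      vertex 23.0 3.1 0.0
      vertex 27.3 19.2 0.0
    endloop
  endfacet
  facet normal 0.0000 0.0000 1.0000
    outer loop
      vertex 27.3 19.2 23.0
      vertex 21.8 25.9 23.0
      vertex 13.4 28.2 23.0
    endloop
  endfacet
  facet normal 0.0000 0.0000 1.0000
    outer loop
      vertex 27.3 19.2 23.0
      vertex 13.4 28.2 23.0
      vertex 5.2 25.1 23.0
    endloop
  endfacet
  facet normal 0.0000 0.0000 1.0000
    outer loop
      vertex 27.3 19.2 23.0
      vertex 5.2 25.1 23.0
      vertex 0.5 17.7 23.0
    endloop
  endfacet
  facet normal 0.0000 0.0000 1.0000
    outer loop
      vertex 27.3 19.2 23.0
      vertex 0.5 17.7 23.0
      vertex 0.9 9.0 23.0
    endloop
  endfacet
  facet normal 0.0000 0.0000 1.0000
    outer loop
      vertex 27.3 19.2 23.0
      vertex 0.9 9.0 23.0
      vertex 6.4 2.3 23.0
    endloop
  endfacet
  facet normal 0.0000 0.0000 1.0000
    outer loop
      vertex 27.3 19.2 23.0
      vertex 6.4 2.3 23.0
      vertex 14.8 0.0 23.0
    endloop
  endfacet
  facet normal 0.0000 0.0000 1.0000
    outer loop
      vertex 27.3 19.2 23.0
      vertex 14.8 0.0 23.0
      vertex 23.0 3.1 23.0
    endloop
  endfacet
  facet normal 0.0000 0.0000 1.0000
    outer loop
      vertex 27.3 19.2 23.0
      vertex 23.0 3.1 23.0
      vertex 27.7 10.5 23.0
    endloop
  endfacet
  facet normal 0.7729 0.6345 0.0000
    outer loop
      vertex 27.3 19.2 0.0
      vertex 21.8 25.9 0.0
      vertex 21.8 25.9 23.0
    endloop
  endfacet
  facet normal 0.7729 0.6345 0.0000
    outer loop
      vertex 27.3 19.2 0.0
      vertex 21.8 25.9 23.0
      vertex 27.3 19.2 23.0
    endloop
  endfacet
  facet normal 0.2641 0.9645 0.0000
    outer loop
      vertex 21.8 25.9 0.0
      vertex 13.4 28.2 0.0
      vertex 13.4 28.2 23.0
    endloop
  endfacet
  facet normal 0.2641 0.9645 0.0000
    outer loop
      vertex 21.8 25.9 0.0
      vertex 13.4 28.2 23.0
      vertex 21.8 25.9 23.0
    endloop
  endfacet
  facet normal -0.3536 0.9354 0.0000
    outer loop
      vertex 13.4 28.2 0.0
      vertex 5.2 25.1 0.0
      vertex 5.2 25.1 23.0
    endloop
  endfacet
  facet normal -0.3536 0.9354 0.0000
    outer loop
      vertex 13.4 28.2 0.0
      vertex 5.2 25.1 23.0
      vertex 13.4 28.2 23.0
    endloop
  endfacet
  facet normal -0.8441 0.5361 0.0000
    outer loop
      vertex 5.2 25.1 0.0
      vertex 0.5 17.7 0.0
      vertex 0.5 17.7 23.0
    endloop
  endfacet
  facet normal -0.8441 0.5361 0.0000
    outer loop
      vertex 5.2 25.1 0.0
      vertex 0.5 17.7 23.0
      vertex 5.2 25.1 23.0
    endloop
  endfacet
  facet normal -0.9989 -0.0459 0.0000
    outer loop
      vertex 0.5 17.7 0.0
      vertex 0.9 9.0 0.0
      vertex 0.9 9.0 23.0
    endloop
  endfacet
  facet normal -0.9989 -0.0459 0.0000
    outer loop
      vertex 0.5 17.7 0.0
      vertex 0.9 9.0 23.0
      vertex 0.5 17.7 23.0
    endloop
  endfacet
  facet normal -0.7729 -0.6345 0.0000
    outer loop
      vertex 0.9 9.0 0.0
      vertex 6.4 2.3 0.0
      vertex 6.4 2.3 23.0
    endloop
  endfacet
  facet normal -0.7729 -0.6345 0.0000
    outer loop
      vertex 0.9 9.0 0.0
      vertex 6.4 2.3 23.0
      vertex 0.9 9.0 23.0
    endloop
  endfacet
  facet normal -0.2641 -0.9645 0.0000
    outer loop
      vertex 6.4 2.3 0.0
      vertex 14.8 0.0 0.0
      vertex 14.8 0.0 23.0
    endloop
  endfacet
  facet normal -0.2641 -0.9645 0.0000
    outer loop
      vertex 6.4 2.3 0.0
      vertex 14.8 0.0 23.0
      vertex 6.4 2.3 23.0
    endloop
  endfacet
  facet normal 0.3536 -0.9354 0.0000
    outer loop
      vertex 14.8 0.0 0.0
      vertex 23.0 3.1 0.0
      vertex 23.0 3.1 23.0
    endloop
  endfacet
  facet normal 0.3536 -0.9354 0.0000
    outer loop
      vertex 14.8 0.0 0.0
      vertex 23.0 3.1 23.0
      vertex 14.8 0.0 23.0
    endloop
  endfacet
  facet normal 0.8441 -0.5361 0.0000
    outer loop
      vertex 23.0 3.1 0.0
      vertex 27.7 10.5 0.0
      vertex 27.7 10.5 23.0
    endloop
  endfacet
  facet normal 0.8441 -0.5361 0.0000
    outer loop
      vertex 23.0 3.1 0.0
      vertex 27.7 10.5 23.0
      vertex 23.0 3.1 23.0
    endloop
  endfacet
  facet normal 0.9989 0.0459 0.0000
    outer loop
      vertex 27.7 10.5 0.0
      vertex 27.3 19.2 0.0
      vertex 27.3 19.2 23.0
    endloop
  endfacet
  facet normal 0.9989 0.0459 0.0000
    outer loop
      vertex 27.7 10.5 0.0
      vertex 27.3 19.2 23.0
      vertex 27.7 10.5 23.0
    endloop
  endfacet
endsolid part

The G0 Z moves step by Δz≈4.6 mm. Every layer's G1 loop is the same polygon, so the solid is a straight extrusion of it from z=0 to z≈23. Closing with flat bottom and top caps and triangulating gives 36 facets — a regular 10-sided prism (a cylinder approximated with 10 flat sides), circumscribed radius ≈ 14.1 mm, height ≈ 23 mm.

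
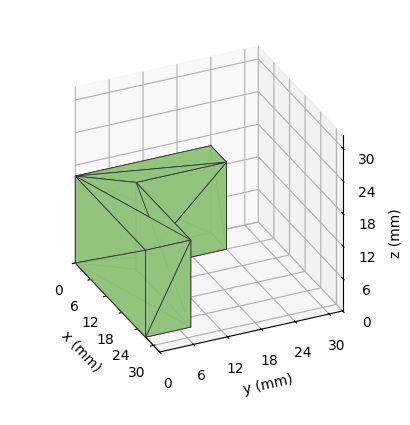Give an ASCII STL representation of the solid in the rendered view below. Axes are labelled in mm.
Reading the render: the shape is an L-shaped prism: outer 27 × 24 mm, arm thicknesses ≈ 8 mm (horizontal) and 6 mm (vertical), extruded 16 mm in z (dimensions read to the nearest mm from the axis ticks). For the STL, each face is triangulated and given an outward normal.

solid part
  facet normal 0.0000 0.0000 -1.0000
    outer loop
      vertex 27.0 8.0 0.0
      vertex 27.0 0.0 0.0
      vertex 0.0 0.0 0.0
    endloop
  endfacet
  facet normal 0.0000 0.0000 -1.0000
    outer loop
      vertex 6.0 8.0 0.0
      vertex 27.0 8.0 0.0
      vertex 0.0 0.0 0.0
    endloop
  endfacet
  facet normal 0.0000 0.0000 -1.0000
    outer loop
      vertex 6.0 24.0 0.0
      vertex 6.0 8.0 0.0
      vertex 0.0 0.0 0.0
    endloop
  endfacet
  facet normal 0.0000 0.0000 -1.0000
    outer loop
      vertex 0.0 24.0 0.0
      vertex 6.0 24.0 0.0
      vertex 0.0 0.0 0.0
    endloop
  endfacet
  facet normal 0.0000 0.0000 1.0000
    outer loop
      vertex 0.0 0.0 16.0
      vertex 27.0 0.0 16.0
      vertex 27.0 8.0 16.0
    endloop
  endfacet
  facet normal 0.0000 0.0000 1.0000
    outer loop
      vertex 0.0 0.0 16.0
      vertex 27.0 8.0 16.0
      vertex 6.0 8.0 16.0
    endloop
  endfacet
  facet normal 0.0000 0.0000 1.0000
    outer loop
      vertex 0.0 0.0 16.0
      vertex 6.0 8.0 16.0
      vertex 6.0 24.0 16.0
    endloop
  endfacet
  facet normal 0.0000 0.0000 1.0000
    outer loop
      vertex 0.0 0.0 16.0
      vertex 6.0 24.0 16.0
      vertex 0.0 24.0 16.0
    endloop
  endfacet
  facet normal 0.0000 -1.0000 0.0000
    outer loop
      vertex 0.0 0.0 0.0
      vertex 27.0 0.0 0.0
      vertex 27.0 0.0 16.0
    endloop
  endfacet
  facet normal 0.0000 -1.0000 0.0000
    outer loop
      vertex 0.0 0.0 0.0
      vertex 27.0 0.0 16.0
      vertex 0.0 0.0 16.0
    endloop
  endfacet
  facet normal 1.0000 0.0000 0.0000
    outer loop
      vertex 27.0 0.0 0.0
      vertex 27.0 8.0 0.0
      vertex 27.0 8.0 16.0
    endloop
  endfacet
  facet normal 1.0000 0.0000 0.0000
    outer loop
      vertex 27.0 0.0 0.0
      vertex 27.0 8.0 16.0
      vertex 27.0 0.0 16.0
    endloop
  endfacet
  facet normal 0.0000 1.0000 0.0000
    outer loop
      vertex 27.0 8.0 0.0
      vertex 6.0 8.0 0.0
      vertex 6.0 8.0 16.0
    endloop
  endfacet
  facet normal 0.0000 1.0000 0.0000
    outer loop
      vertex 27.0 8.0 0.0
      vertex 6.0 8.0 16.0
      vertex 27.0 8.0 16.0
    endloop
  endfacet
  facet normal 1.0000 0.0000 0.0000
    outer loop
      vertex 6.0 8.0 0.0
      vertex 6.0 24.0 0.0
      vertex 6.0 24.0 16.0
    endloop
  endfacet
  facet normal 1.0000 0.0000 0.0000
    outer loop
      vertex 6.0 8.0 0.0
      vertex 6.0 24.0 16.0
      vertex 6.0 8.0 16.0
    endloop
  endfacet
  facet normal 0.0000 1.0000 0.0000
    outer loop
      vertex 6.0 24.0 0.0
      vertex 0.0 24.0 0.0
      vertex 0.0 24.0 16.0
    endloop
  endfacet
  facet normal 0.0000 1.0000 0.0000
    outer loop
      vertex 6.0 24.0 0.0
      vertex 0.0 24.0 16.0
      vertex 6.0 24.0 16.0
    endloop
  endfacet
  facet normal -1.0000 0.0000 0.0000
    outer loop
      vertex 0.0 24.0 0.0
      vertex 0.0 0.0 0.0
      vertex 0.0 0.0 16.0
    endloop
  endfacet
  facet normal -1.0000 0.0000 0.0000
    outer loop
      vertex 0.0 24.0 0.0
      vertex 0.0 0.0 16.0
      vertex 0.0 24.0 16.0
    endloop
  endfacet
endsolid part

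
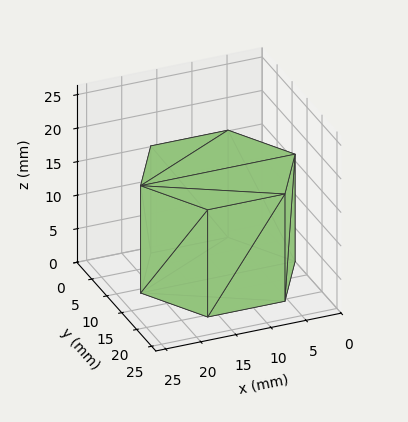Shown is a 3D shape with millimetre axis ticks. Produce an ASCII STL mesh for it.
Reading the render: the shape is a regular 6-sided prism (a cylinder approximated with 6 flat sides), circumscribed radius ≈ 11 mm, height ≈ 16 mm (dimensions read to the nearest mm from the axis ticks). For the STL, each face is triangulated and given an outward normal.

solid part
  facet normal 0.0000 0.0000 -1.0000
    outer loop
      vertex 5.5 20.5 0.0
      vertex 16.5 20.5 0.0
      vertex 22.0 11.0 0.0
    endloop
  endfacet
  facet normal 0.0000 0.0000 -1.0000
    outer loop
      vertex 0.0 11.0 0.0
      vertex 5.5 20.5 0.0
      vertex 22.0 11.0 0.0
    endloop
  endfacet
  facet normal 0.0000 0.0000 -1.0000
    outer loop
      vertex 5.5 1.5 0.0
      vertex 0.0 11.0 0.0
      vertex 22.0 11.0 0.0
    endloop
  endfacet
  facet normal 0.0000 0.0000 -1.0000
    outer loop
      vertex 16.5 1.5 0.0
      vertex 5.5 1.5 0.0
      vertex 22.0 11.0 0.0
    endloop
  endfacet
  facet normal 0.0000 0.0000 1.0000
    outer loop
      vertex 22.0 11.0 16.0
      vertex 16.5 20.5 16.0
      vertex 5.5 20.5 16.0
    endloop
  endfacet
  facet normal 0.0000 0.0000 1.0000
    outer loop
      vertex 22.0 11.0 16.0
      vertex 5.5 20.5 16.0
      vertex 0.0 11.0 16.0
    endloop
  endfacet
  facet normal 0.0000 0.0000 1.0000
    outer loop
      vertex 22.0 11.0 16.0
      vertex 0.0 11.0 16.0
      vertex 5.5 1.5 16.0
    endloop
  endfacet
  facet normal 0.0000 0.0000 1.0000
    outer loop
      vertex 22.0 11.0 16.0
      vertex 5.5 1.5 16.0
      vertex 16.5 1.5 16.0
    endloop
  endfacet
  facet normal 0.8654 0.5010 0.0000
    outer loop
      vertex 22.0 11.0 0.0
      vertex 16.5 20.5 0.0
      vertex 16.5 20.5 16.0
    endloop
  endfacet
  facet normal 0.8654 0.5010 0.0000
    outer loop
      vertex 22.0 11.0 0.0
      vertex 16.5 20.5 16.0
      vertex 22.0 11.0 16.0
    endloop
  endfacet
  facet normal 0.0000 1.0000 0.0000
    outer loop
      vertex 16.5 20.5 0.0
      vertex 5.5 20.5 0.0
      vertex 5.5 20.5 16.0
    endloop
  endfacet
  facet normal 0.0000 1.0000 0.0000
    outer loop
      vertex 16.5 20.5 0.0
      vertex 5.5 20.5 16.0
      vertex 16.5 20.5 16.0
    endloop
  endfacet
  facet normal -0.8654 0.5010 0.0000
    outer loop
      vertex 5.5 20.5 0.0
      vertex 0.0 11.0 0.0
      vertex 0.0 11.0 16.0
    endloop
  endfacet
  facet normal -0.8654 0.5010 0.0000
    outer loop
      vertex 5.5 20.5 0.0
      vertex 0.0 11.0 16.0
      vertex 5.5 20.5 16.0
    endloop
  endfacet
  facet normal -0.8654 -0.5010 0.0000
    outer loop
      vertex 0.0 11.0 0.0
      vertex 5.5 1.5 0.0
      vertex 5.5 1.5 16.0
    endloop
  endfacet
  facet normal -0.8654 -0.5010 0.0000
    outer loop
      vertex 0.0 11.0 0.0
      vertex 5.5 1.5 16.0
      vertex 0.0 11.0 16.0
    endloop
  endfacet
  facet normal 0.0000 -1.0000 0.0000
    outer loop
      vertex 5.5 1.5 0.0
      vertex 16.5 1.5 0.0
      vertex 16.5 1.5 16.0
    endloop
  endfacet
  facet normal 0.0000 -1.0000 0.0000
    outer loop
      vertex 5.5 1.5 0.0
      vertex 16.5 1.5 16.0
      vertex 5.5 1.5 16.0
    endloop
  endfacet
  facet normal 0.8654 -0.5010 0.0000
    outer loop
      vertex 16.5 1.5 0.0
      vertex 22.0 11.0 0.0
      vertex 22.0 11.0 16.0
    endloop
  endfacet
  facet normal 0.8654 -0.5010 0.0000
    outer loop
      vertex 16.5 1.5 0.0
      vertex 22.0 11.0 16.0
      vertex 16.5 1.5 16.0
    endloop
  endfacet
endsolid part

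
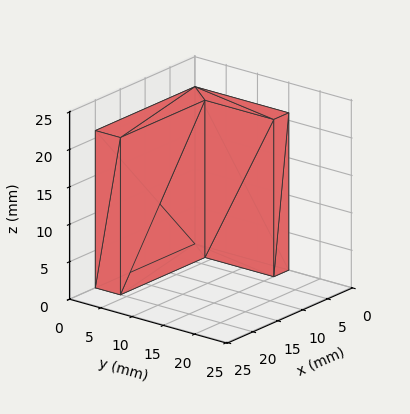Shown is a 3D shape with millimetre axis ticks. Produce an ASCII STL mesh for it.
Reading the render: the shape is an L-shaped prism: outer 20 × 15 mm, arm thicknesses ≈ 4 mm (horizontal) and 3 mm (vertical), extruded 21 mm in z (dimensions read to the nearest mm from the axis ticks). For the STL, each face is triangulated and given an outward normal.

solid part
  facet normal 0.0000 0.0000 -1.0000
    outer loop
      vertex 20.0 4.0 0.0
      vertex 20.0 0.0 0.0
      vertex 0.0 0.0 0.0
    endloop
  endfacet
  facet normal 0.0000 0.0000 -1.0000
    outer loop
      vertex 3.0 4.0 0.0
      vertex 20.0 4.0 0.0
      vertex 0.0 0.0 0.0
    endloop
  endfacet
  facet normal 0.0000 0.0000 -1.0000
    outer loop
      vertex 3.0 15.0 0.0
      vertex 3.0 4.0 0.0
      vertex 0.0 0.0 0.0
    endloop
  endfacet
  facet normal 0.0000 0.0000 -1.0000
    outer loop
      vertex 0.0 15.0 0.0
      vertex 3.0 15.0 0.0
      vertex 0.0 0.0 0.0
    endloop
  endfacet
  facet normal 0.0000 0.0000 1.0000
    outer loop
      vertex 0.0 0.0 21.0
      vertex 20.0 0.0 21.0
      vertex 20.0 4.0 21.0
    endloop
  endfacet
  facet normal 0.0000 0.0000 1.0000
    outer loop
      vertex 0.0 0.0 21.0
      vertex 20.0 4.0 21.0
      vertex 3.0 4.0 21.0
    endloop
  endfacet
  facet normal 0.0000 0.0000 1.0000
    outer loop
      vertex 0.0 0.0 21.0
      vertex 3.0 4.0 21.0
      vertex 3.0 15.0 21.0
    endloop
  endfacet
  facet normal 0.0000 0.0000 1.0000
    outer loop
      vertex 0.0 0.0 21.0
      vertex 3.0 15.0 21.0
      vertex 0.0 15.0 21.0
    endloop
  endfacet
  facet normal 0.0000 -1.0000 0.0000
    outer loop
      vertex 0.0 0.0 0.0
      vertex 20.0 0.0 0.0
      vertex 20.0 0.0 21.0
    endloop
  endfacet
  facet normal 0.0000 -1.0000 0.0000
    outer loop
      vertex 0.0 0.0 0.0
      vertex 20.0 0.0 21.0
      vertex 0.0 0.0 21.0
    endloop
  endfacet
  facet normal 1.0000 0.0000 0.0000
    outer loop
      vertex 20.0 0.0 0.0
      vertex 20.0 4.0 0.0
      vertex 20.0 4.0 21.0
    endloop
  endfacet
  facet normal 1.0000 0.0000 0.0000
    outer loop
      vertex 20.0 0.0 0.0
      vertex 20.0 4.0 21.0
      vertex 20.0 0.0 21.0
    endloop
  endfacet
  facet normal 0.0000 1.0000 0.0000
    outer loop
      vertex 20.0 4.0 0.0
      vertex 3.0 4.0 0.0
      vertex 3.0 4.0 21.0
    endloop
  endfacet
  facet normal 0.0000 1.0000 0.0000
    outer loop
      vertex 20.0 4.0 0.0
      vertex 3.0 4.0 21.0
      vertex 20.0 4.0 21.0
    endloop
  endfacet
  facet normal 1.0000 0.0000 0.0000
    outer loop
      vertex 3.0 4.0 0.0
      vertex 3.0 15.0 0.0
      vertex 3.0 15.0 21.0
    endloop
  endfacet
  facet normal 1.0000 0.0000 0.0000
    outer loop
      vertex 3.0 4.0 0.0
      vertex 3.0 15.0 21.0
      vertex 3.0 4.0 21.0
    endloop
  endfacet
  facet normal 0.0000 1.0000 0.0000
    outer loop
      vertex 3.0 15.0 0.0
      vertex 0.0 15.0 0.0
      vertex 0.0 15.0 21.0
    endloop
  endfacet
  facet normal 0.0000 1.0000 0.0000
    outer loop
      vertex 3.0 15.0 0.0
      vertex 0.0 15.0 21.0
      vertex 3.0 15.0 21.0
    endloop
  endfacet
  facet normal -1.0000 0.0000 0.0000
    outer loop
      vertex 0.0 15.0 0.0
      vertex 0.0 0.0 0.0
      vertex 0.0 0.0 21.0
    endloop
  endfacet
  facet normal -1.0000 0.0000 0.0000
    outer loop
      vertex 0.0 15.0 0.0
      vertex 0.0 0.0 21.0
      vertex 0.0 15.0 21.0
    endloop
  endfacet
endsolid part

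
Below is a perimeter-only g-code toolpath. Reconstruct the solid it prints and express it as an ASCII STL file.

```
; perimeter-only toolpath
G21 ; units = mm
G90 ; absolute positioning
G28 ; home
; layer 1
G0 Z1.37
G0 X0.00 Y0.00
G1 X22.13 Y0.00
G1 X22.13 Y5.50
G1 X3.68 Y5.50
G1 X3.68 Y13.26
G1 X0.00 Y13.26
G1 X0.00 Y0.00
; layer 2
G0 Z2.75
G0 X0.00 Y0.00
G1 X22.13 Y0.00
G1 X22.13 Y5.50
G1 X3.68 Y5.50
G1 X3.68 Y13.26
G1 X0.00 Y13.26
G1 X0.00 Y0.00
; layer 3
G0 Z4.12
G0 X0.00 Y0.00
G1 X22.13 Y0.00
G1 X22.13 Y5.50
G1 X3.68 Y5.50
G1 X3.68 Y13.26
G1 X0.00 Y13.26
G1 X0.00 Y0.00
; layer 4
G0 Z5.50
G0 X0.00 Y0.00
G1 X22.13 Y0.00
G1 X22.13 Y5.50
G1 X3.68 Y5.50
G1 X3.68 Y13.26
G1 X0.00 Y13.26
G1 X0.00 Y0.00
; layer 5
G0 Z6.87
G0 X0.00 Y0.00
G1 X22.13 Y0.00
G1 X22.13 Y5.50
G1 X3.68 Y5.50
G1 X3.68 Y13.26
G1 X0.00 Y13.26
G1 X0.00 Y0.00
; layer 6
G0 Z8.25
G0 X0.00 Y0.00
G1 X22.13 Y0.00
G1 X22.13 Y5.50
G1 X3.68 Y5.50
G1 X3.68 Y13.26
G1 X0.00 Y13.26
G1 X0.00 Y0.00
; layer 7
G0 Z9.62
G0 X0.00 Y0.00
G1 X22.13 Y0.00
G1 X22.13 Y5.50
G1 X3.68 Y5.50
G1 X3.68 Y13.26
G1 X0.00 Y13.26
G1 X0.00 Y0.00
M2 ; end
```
solid part
  facet normal 0.0000 0.0000 -1.0000
    outer loop
      vertex 22.13 5.50 0.00
      vertex 22.13 0.00 0.00
      vertex 0.00 0.00 0.00
    endloop
  endfacet
  facet normal 0.0000 0.0000 -1.0000
    outer loop
      vertex 3.68 5.50 0.00
      vertex 22.13 5.50 0.00
      vertex 0.00 0.00 0.00
    endloop
  endfacet
  facet normal 0.0000 0.0000 -1.0000
    outer loop
      vertex 3.68 13.26 0.00
      vertex 3.68 5.50 0.00
      vertex 0.00 0.00 0.00
    endloop
  endfacet
  facet normal 0.0000 0.0000 -1.0000
    outer loop
      vertex 0.00 13.26 0.00
      vertex 3.68 13.26 0.00
      vertex 0.00 0.00 0.00
    endloop
  endfacet
  facet normal 0.0000 0.0000 1.0000
    outer loop
      vertex 0.00 0.00 9.62
      vertex 22.13 0.00 9.62
      vertex 22.13 5.50 9.62
    endloop
  endfacet
  facet normal 0.0000 0.0000 1.0000
    outer loop
      vertex 0.00 0.00 9.62
      vertex 22.13 5.50 9.62
      vertex 3.68 5.50 9.62
    endloop
  endfacet
  facet normal 0.0000 0.0000 1.0000
    outer loop
      vertex 0.00 0.00 9.62
      vertex 3.68 5.50 9.62
      vertex 3.68 13.26 9.62
    endloop
  endfacet
  facet normal 0.0000 0.0000 1.0000
    outer loop
      vertex 0.00 0.00 9.62
      vertex 3.68 13.26 9.62
      vertex 0.00 13.26 9.62
    endloop
  endfacet
  facet normal 0.0000 -1.0000 0.0000
    outer loop
      vertex 0.00 0.00 0.00
      vertex 22.13 0.00 0.00
      vertex 22.13 0.00 9.62
    endloop
  endfacet
  facet normal 0.0000 -1.0000 0.0000
    outer loop
      vertex 0.00 0.00 0.00
      vertex 22.13 0.00 9.62
      vertex 0.00 0.00 9.62
    endloop
  endfacet
  facet normal 1.0000 0.0000 0.0000
    outer loop
      vertex 22.13 0.00 0.00
      vertex 22.13 5.50 0.00
      vertex 22.13 5.50 9.62
    endloop
  endfacet
  facet normal 1.0000 0.0000 0.0000
    outer loop
      vertex 22.13 0.00 0.00
      vertex 22.13 5.50 9.62
      vertex 22.13 0.00 9.62
    endloop
  endfacet
  facet normal 0.0000 1.0000 0.0000
    outer loop
      vertex 22.13 5.50 0.00
      vertex 3.68 5.50 0.00
      vertex 3.68 5.50 9.62
    endloop
  endfacet
  facet normal 0.0000 1.0000 0.0000
    outer loop
      vertex 22.13 5.50 0.00
      vertex 3.68 5.50 9.62
      vertex 22.13 5.50 9.62
    endloop
  endfacet
  facet normal 1.0000 0.0000 0.0000
    outer loop
      vertex 3.68 5.50 0.00
      vertex 3.68 13.26 0.00
      vertex 3.68 13.26 9.62
    endloop
  endfacet
  facet normal 1.0000 0.0000 0.0000
    outer loop
      vertex 3.68 5.50 0.00
      vertex 3.68 13.26 9.62
      vertex 3.68 5.50 9.62
    endloop
  endfacet
  facet normal 0.0000 1.0000 0.0000
    outer loop
      vertex 3.68 13.26 0.00
      vertex 0.00 13.26 0.00
      vertex 0.00 13.26 9.62
    endloop
  endfacet
  facet normal 0.0000 1.0000 0.0000
    outer loop
      vertex 3.68 13.26 0.00
      vertex 0.00 13.26 9.62
      vertex 3.68 13.26 9.62
    endloop
  endfacet
  facet normal -1.0000 0.0000 0.0000
    outer loop
      vertex 0.00 13.26 0.00
      vertex 0.00 0.00 0.00
      vertex 0.00 0.00 9.62
    endloop
  endfacet
  facet normal -1.0000 0.0000 0.0000
    outer loop
      vertex 0.00 13.26 0.00
      vertex 0.00 0.00 9.62
      vertex 0.00 13.26 9.62
    endloop
  endfacet
endsolid part

The G0 Z moves step by Δz≈1.37 mm. Every layer's G1 loop is the same polygon, so the solid is a straight extrusion of it from z=0 to z≈9.62. Closing with flat bottom and top caps and triangulating gives 20 facets — an L-shaped prism: outer 22.1 × 13.3 mm, arm thicknesses ≈ 5.5 mm (horizontal) and 3.68 mm (vertical), extruded 9.62 mm in z.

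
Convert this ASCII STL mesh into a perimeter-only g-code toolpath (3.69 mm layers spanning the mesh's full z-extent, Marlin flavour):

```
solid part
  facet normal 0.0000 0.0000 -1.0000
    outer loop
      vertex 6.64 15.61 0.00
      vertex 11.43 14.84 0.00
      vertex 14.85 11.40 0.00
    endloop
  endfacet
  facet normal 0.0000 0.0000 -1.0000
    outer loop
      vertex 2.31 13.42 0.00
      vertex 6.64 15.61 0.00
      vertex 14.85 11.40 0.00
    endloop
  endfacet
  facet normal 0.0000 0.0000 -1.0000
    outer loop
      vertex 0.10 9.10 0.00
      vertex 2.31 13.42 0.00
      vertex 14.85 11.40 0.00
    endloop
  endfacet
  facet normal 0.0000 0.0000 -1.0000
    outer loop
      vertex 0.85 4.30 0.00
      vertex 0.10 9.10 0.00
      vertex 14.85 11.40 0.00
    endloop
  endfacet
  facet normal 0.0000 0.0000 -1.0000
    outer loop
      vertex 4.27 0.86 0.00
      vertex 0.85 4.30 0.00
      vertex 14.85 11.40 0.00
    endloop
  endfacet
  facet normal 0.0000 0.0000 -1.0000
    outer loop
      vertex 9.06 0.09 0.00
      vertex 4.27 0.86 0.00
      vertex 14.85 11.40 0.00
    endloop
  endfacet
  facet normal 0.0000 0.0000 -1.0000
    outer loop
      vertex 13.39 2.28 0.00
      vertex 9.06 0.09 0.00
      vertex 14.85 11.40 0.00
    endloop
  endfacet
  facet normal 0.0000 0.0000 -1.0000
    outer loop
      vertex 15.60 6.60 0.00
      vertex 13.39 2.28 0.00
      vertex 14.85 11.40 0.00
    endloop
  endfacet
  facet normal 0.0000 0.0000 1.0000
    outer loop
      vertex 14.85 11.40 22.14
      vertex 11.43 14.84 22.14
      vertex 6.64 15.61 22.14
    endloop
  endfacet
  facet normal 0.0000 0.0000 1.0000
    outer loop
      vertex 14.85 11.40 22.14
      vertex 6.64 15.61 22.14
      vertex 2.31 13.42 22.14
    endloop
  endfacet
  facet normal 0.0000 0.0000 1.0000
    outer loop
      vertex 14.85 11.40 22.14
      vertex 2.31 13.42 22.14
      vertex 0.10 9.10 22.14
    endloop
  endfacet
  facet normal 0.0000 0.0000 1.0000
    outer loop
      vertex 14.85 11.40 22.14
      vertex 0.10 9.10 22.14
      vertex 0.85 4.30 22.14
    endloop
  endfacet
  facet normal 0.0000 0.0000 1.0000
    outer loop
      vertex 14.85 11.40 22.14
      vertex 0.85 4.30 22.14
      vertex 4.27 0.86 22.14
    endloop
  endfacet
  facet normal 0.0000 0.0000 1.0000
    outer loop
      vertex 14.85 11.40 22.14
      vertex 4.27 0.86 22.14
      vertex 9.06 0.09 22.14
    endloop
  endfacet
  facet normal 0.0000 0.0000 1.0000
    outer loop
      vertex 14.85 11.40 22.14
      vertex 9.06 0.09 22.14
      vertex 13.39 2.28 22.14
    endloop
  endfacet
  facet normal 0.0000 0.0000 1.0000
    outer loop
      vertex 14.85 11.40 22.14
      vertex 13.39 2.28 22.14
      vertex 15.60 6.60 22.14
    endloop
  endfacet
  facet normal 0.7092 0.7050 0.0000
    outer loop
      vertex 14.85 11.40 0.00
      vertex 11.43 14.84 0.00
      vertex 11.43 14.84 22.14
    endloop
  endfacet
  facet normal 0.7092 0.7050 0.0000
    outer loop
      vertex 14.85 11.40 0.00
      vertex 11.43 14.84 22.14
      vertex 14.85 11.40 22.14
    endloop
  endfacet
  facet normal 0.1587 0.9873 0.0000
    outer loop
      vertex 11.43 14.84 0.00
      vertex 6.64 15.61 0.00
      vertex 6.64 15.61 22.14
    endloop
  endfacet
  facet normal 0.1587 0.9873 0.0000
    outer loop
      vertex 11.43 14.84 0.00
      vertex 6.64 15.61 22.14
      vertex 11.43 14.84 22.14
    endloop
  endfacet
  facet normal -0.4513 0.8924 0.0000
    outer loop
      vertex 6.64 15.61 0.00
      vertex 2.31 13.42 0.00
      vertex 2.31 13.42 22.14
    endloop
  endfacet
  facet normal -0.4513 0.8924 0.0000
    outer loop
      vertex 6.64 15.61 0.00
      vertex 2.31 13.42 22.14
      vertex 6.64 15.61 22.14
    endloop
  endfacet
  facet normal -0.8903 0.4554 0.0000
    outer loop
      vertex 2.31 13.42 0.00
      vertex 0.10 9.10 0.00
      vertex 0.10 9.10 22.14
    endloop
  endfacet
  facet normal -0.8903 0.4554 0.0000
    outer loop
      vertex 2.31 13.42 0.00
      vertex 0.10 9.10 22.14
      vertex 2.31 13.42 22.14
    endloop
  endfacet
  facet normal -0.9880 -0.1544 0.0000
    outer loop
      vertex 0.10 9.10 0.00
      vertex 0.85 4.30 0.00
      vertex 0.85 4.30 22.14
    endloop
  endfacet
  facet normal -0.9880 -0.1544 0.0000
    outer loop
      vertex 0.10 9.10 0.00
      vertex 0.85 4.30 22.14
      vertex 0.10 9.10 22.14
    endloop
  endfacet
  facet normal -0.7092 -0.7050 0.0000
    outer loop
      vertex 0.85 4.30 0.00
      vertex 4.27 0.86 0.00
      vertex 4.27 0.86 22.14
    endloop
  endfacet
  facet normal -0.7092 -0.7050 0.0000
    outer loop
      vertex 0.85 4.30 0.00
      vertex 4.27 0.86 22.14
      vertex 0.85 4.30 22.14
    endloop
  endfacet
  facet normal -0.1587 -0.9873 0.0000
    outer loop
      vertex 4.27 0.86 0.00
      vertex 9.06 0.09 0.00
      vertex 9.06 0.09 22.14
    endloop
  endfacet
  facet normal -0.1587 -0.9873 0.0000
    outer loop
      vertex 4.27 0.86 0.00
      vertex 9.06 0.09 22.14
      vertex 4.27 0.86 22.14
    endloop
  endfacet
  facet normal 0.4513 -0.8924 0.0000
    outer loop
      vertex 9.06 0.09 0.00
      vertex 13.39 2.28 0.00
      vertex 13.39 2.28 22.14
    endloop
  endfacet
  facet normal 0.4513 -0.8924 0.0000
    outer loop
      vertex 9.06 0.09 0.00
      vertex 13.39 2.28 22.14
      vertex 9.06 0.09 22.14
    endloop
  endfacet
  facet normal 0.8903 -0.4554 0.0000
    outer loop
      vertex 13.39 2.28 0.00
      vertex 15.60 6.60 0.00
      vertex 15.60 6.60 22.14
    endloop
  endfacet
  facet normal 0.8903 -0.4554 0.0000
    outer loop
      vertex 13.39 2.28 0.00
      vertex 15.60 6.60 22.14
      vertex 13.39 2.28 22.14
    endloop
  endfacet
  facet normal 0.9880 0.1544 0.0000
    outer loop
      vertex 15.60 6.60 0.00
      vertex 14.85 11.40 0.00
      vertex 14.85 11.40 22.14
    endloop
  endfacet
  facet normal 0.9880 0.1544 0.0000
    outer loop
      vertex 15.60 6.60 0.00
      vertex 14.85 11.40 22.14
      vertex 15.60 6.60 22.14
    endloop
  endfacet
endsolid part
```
; perimeter-only toolpath
G21 ; units = mm
G90 ; absolute positioning
G28 ; home
; layer 1
G0 Z3.69
G0 X14.85 Y11.40
G1 X11.43 Y14.84
G1 X6.64 Y15.61
G1 X2.31 Y13.42
G1 X0.10 Y9.10
G1 X0.85 Y4.30
G1 X4.27 Y0.86
G1 X9.06 Y0.09
G1 X13.39 Y2.28
G1 X15.60 Y6.60
G1 X14.85 Y11.40
; layer 2
G0 Z7.38
G0 X14.85 Y11.40
G1 X11.43 Y14.84
G1 X6.64 Y15.61
G1 X2.31 Y13.42
G1 X0.10 Y9.10
G1 X0.85 Y4.30
G1 X4.27 Y0.86
G1 X9.06 Y0.09
G1 X13.39 Y2.28
G1 X15.60 Y6.60
G1 X14.85 Y11.40
; layer 3
G0 Z11.07
G0 X14.85 Y11.40
G1 X11.43 Y14.84
G1 X6.64 Y15.61
G1 X2.31 Y13.42
G1 X0.10 Y9.10
G1 X0.85 Y4.30
G1 X4.27 Y0.86
G1 X9.06 Y0.09
G1 X13.39 Y2.28
G1 X15.60 Y6.60
G1 X14.85 Y11.40
; layer 4
G0 Z14.76
G0 X14.85 Y11.40
G1 X11.43 Y14.84
G1 X6.64 Y15.61
G1 X2.31 Y13.42
G1 X0.10 Y9.10
G1 X0.85 Y4.30
G1 X4.27 Y0.86
G1 X9.06 Y0.09
G1 X13.39 Y2.28
G1 X15.60 Y6.60
G1 X14.85 Y11.40
; layer 5
G0 Z18.45
G0 X14.85 Y11.40
G1 X11.43 Y14.84
G1 X6.64 Y15.61
G1 X2.31 Y13.42
G1 X0.10 Y9.10
G1 X0.85 Y4.30
G1 X4.27 Y0.86
G1 X9.06 Y0.09
G1 X13.39 Y2.28
G1 X15.60 Y6.60
G1 X14.85 Y11.40
; layer 6
G0 Z22.14
G0 X14.85 Y11.40
G1 X11.43 Y14.84
G1 X6.64 Y15.61
G1 X2.31 Y13.42
G1 X0.10 Y9.10
G1 X0.85 Y4.30
G1 X4.27 Y0.86
G1 X9.06 Y0.09
G1 X13.39 Y2.28
G1 X15.60 Y6.60
G1 X14.85 Y11.40
M2 ; end

The solid is a regular 10-sided prism (a cylinder approximated with 10 flat sides), circumscribed radius ≈ 7.85 mm, height ≈ 22.1 mm. Slicing at Δz = 3.69 mm — 6 equal slices spanning the solid's height, so layer i sits at z = i·h/6 — gives 6 non-empty perimeters. Each is a 10-segment closed polygon; G0 lifts to the layer z and rapids to the start vertex, then G1 traces the edges.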